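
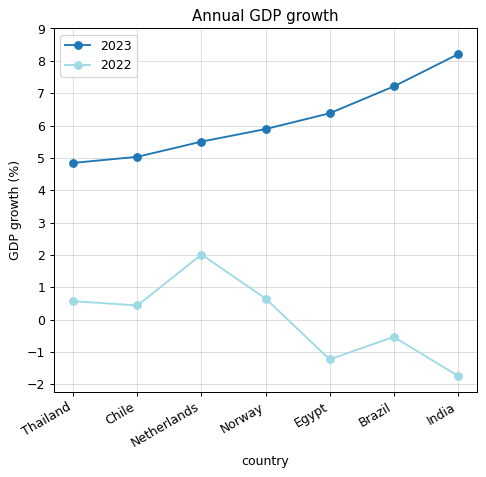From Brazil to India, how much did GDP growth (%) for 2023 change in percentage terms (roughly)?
Brazil ≈ 7, India ≈ 8; (8 − 7) / 7 ≈ +14.3%.

≈ +14.3%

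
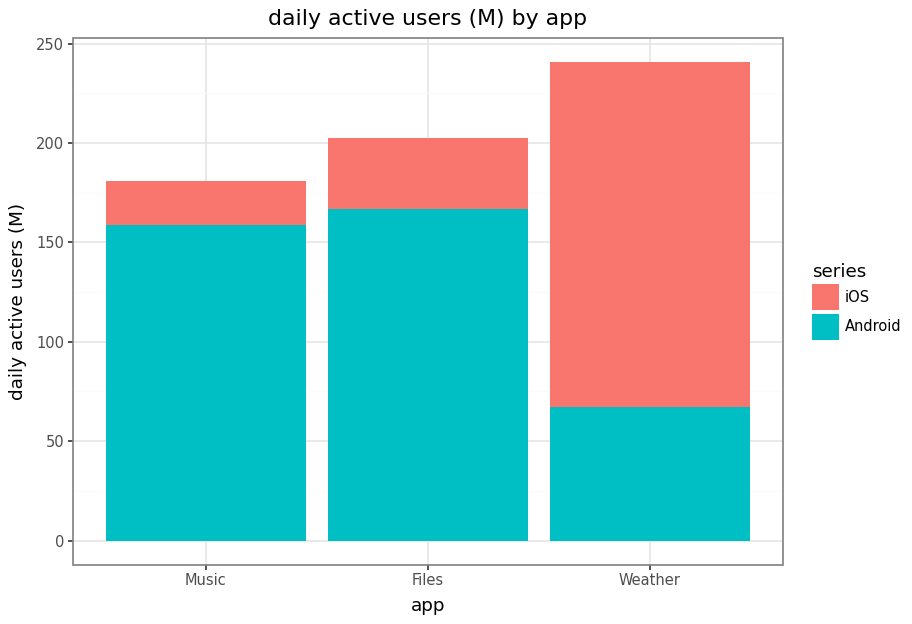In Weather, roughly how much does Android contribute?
Android top ≈ 75, bottom ≈ 0; segment ≈ 75.

≈ 75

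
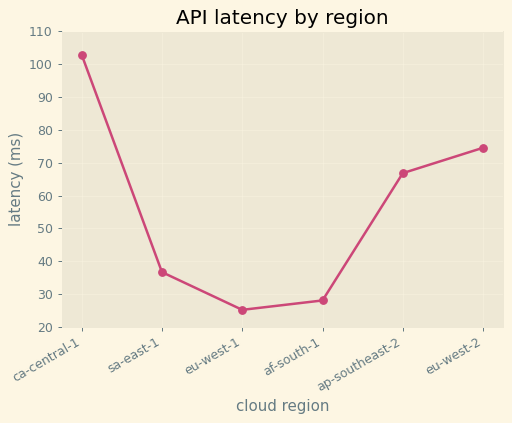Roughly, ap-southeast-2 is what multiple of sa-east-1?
≈ 1.75×

ap-southeast-2 ≈ 70, sa-east-1 ≈ 40; 70/40 ≈ 1.75.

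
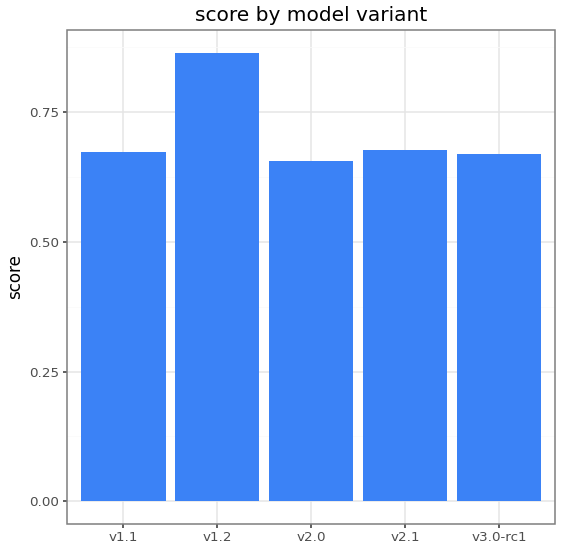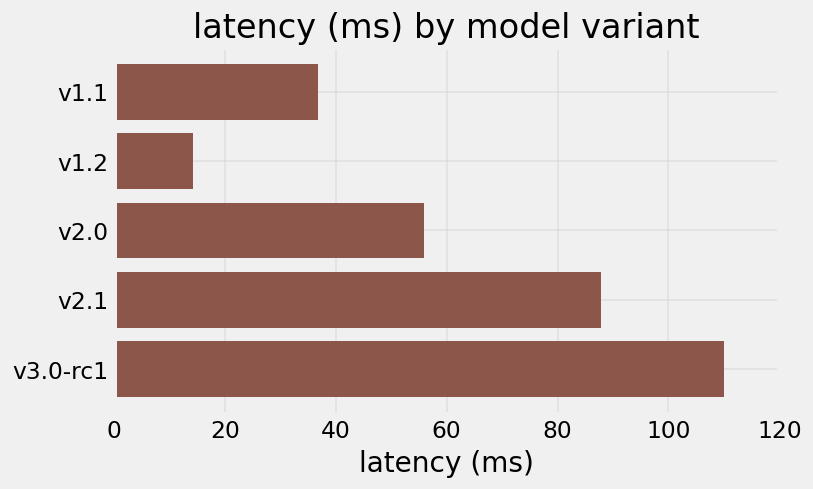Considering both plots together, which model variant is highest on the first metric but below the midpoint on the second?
Chart 2 median latency (ms) ≈ 60; below-median model variants: v1.1, v1.2. Among those, v1.2 has the highest score (≈ 0.9).

v1.2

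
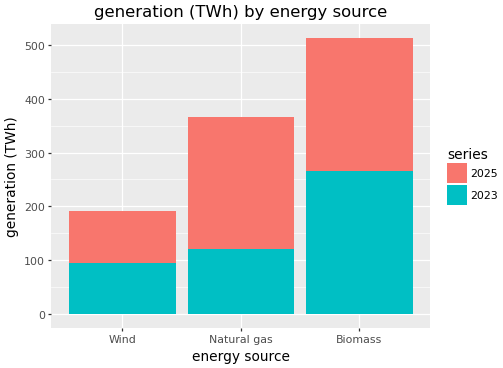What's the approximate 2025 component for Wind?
≈ 100

2025 top ≈ 200, bottom ≈ 100; segment ≈ 100.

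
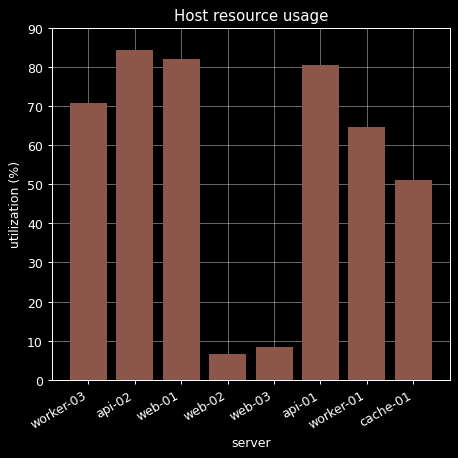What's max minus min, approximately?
Max api-02 ≈ 80, min web-02 ≈ 10; range ≈ 70.

≈ 70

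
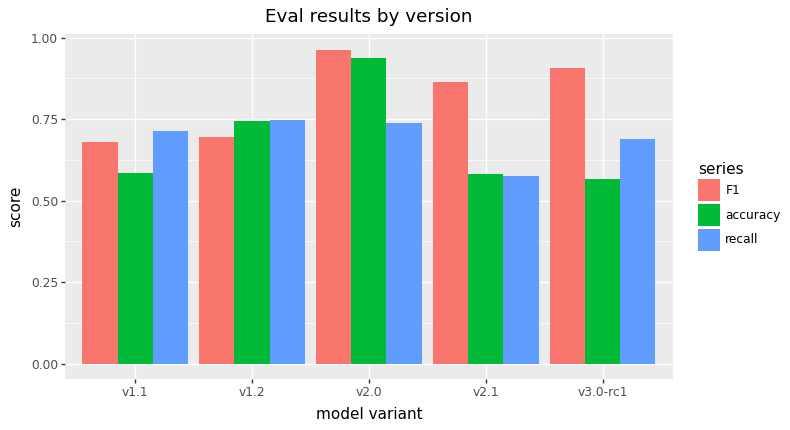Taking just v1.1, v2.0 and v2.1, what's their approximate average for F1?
≈ 0.87

(0.7 + 1.0 + 0.9) / 3 ≈ 0.87.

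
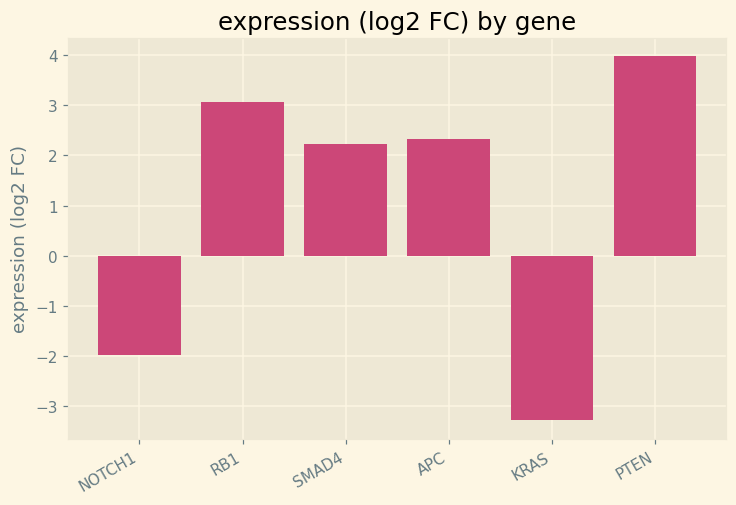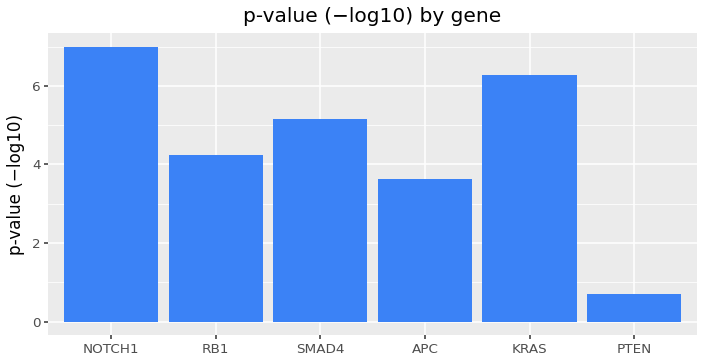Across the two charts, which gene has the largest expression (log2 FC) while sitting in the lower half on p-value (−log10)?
PTEN

Chart 2 median p-value (−log10) ≈ 5; below-median genes: RB1, APC, PTEN. Among those, PTEN has the highest expression (log2 FC) (≈ 4).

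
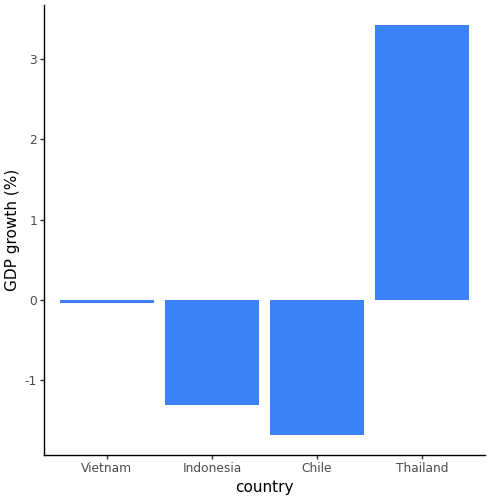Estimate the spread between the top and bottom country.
Max Thailand ≈ 3.5, min Chile ≈ -1.5; range ≈ 5.0.

≈ 5.0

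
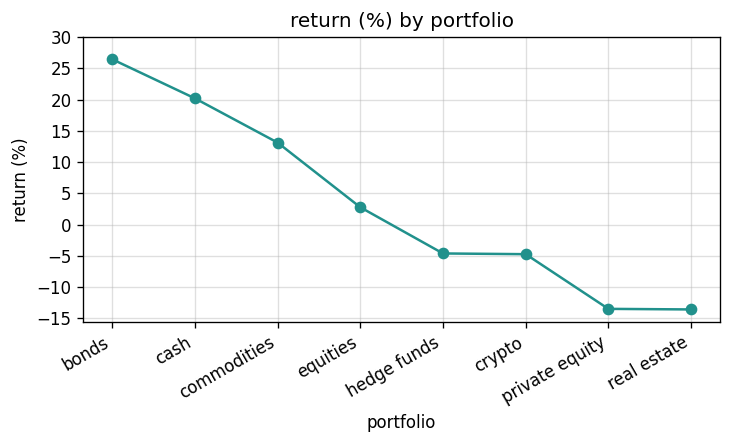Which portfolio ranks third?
commodities

Top 4: bonds ≈ 25, cash ≈ 20, commodities ≈ 15, equities ≈ 5.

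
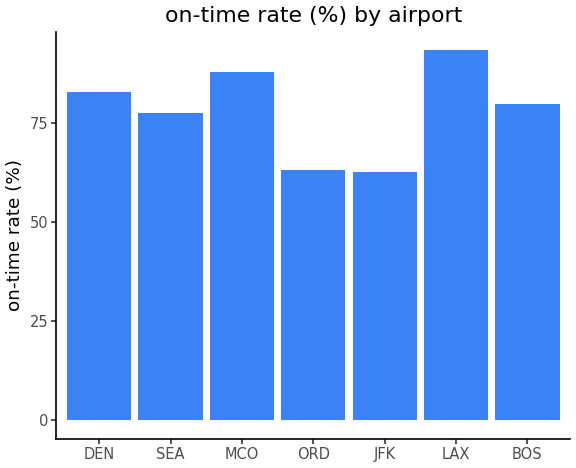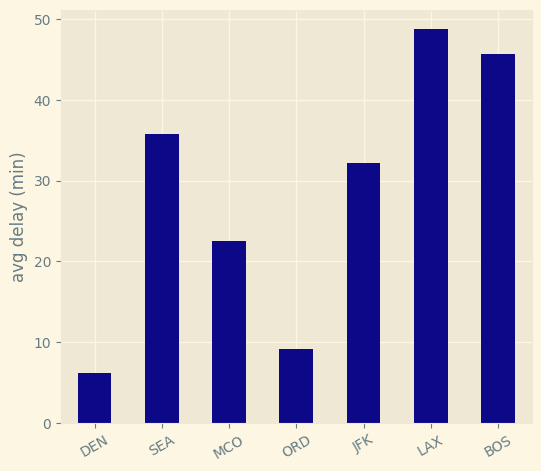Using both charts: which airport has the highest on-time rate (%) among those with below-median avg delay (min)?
MCO

Chart 2 median avg delay (min) ≈ 30; below-median airports: DEN, MCO, ORD. Among those, MCO has the highest on-time rate (%) (≈ 90).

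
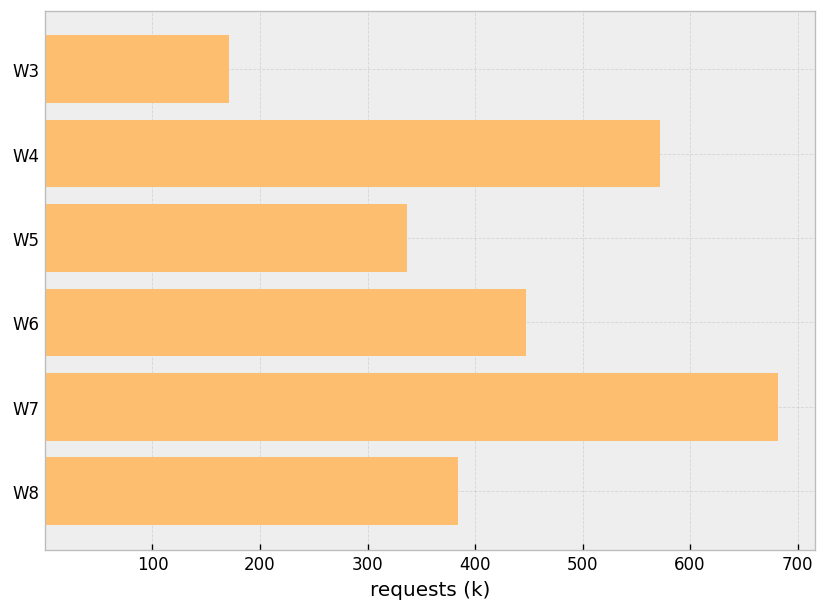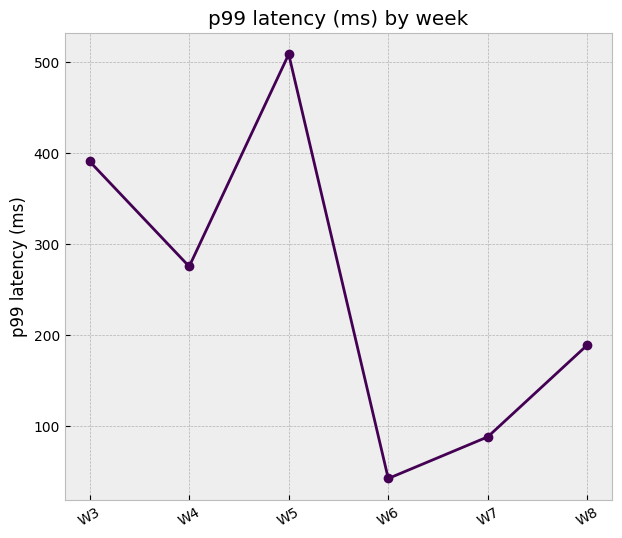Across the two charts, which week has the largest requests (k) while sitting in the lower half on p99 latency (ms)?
Chart 2 median p99 latency (ms) ≈ 250; below-median weeks: W6, W7, W8. Among those, W7 has the highest requests (k) (≈ 700).

W7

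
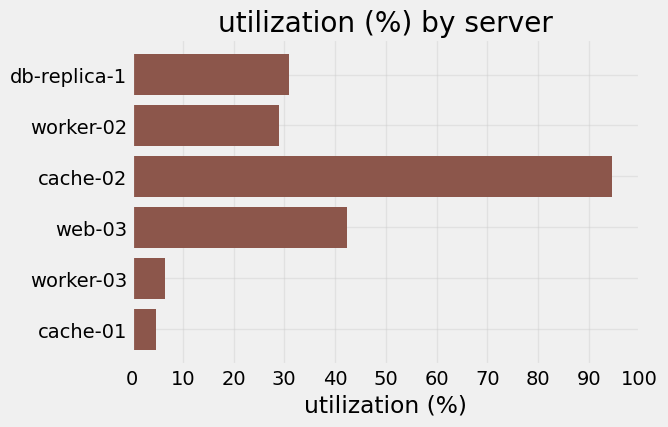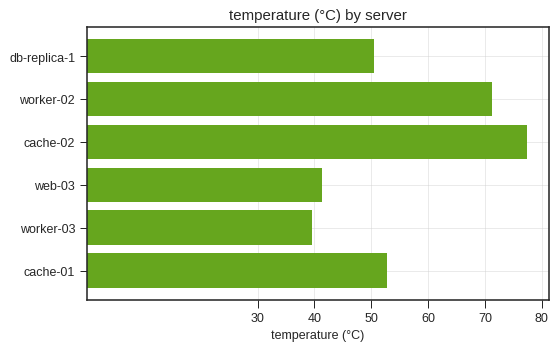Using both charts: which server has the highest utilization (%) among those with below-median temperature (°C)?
web-03

Chart 2 median temperature (°C) ≈ 50; below-median servers: db-replica-1, web-03, worker-03. Among those, web-03 has the highest utilization (%) (≈ 40).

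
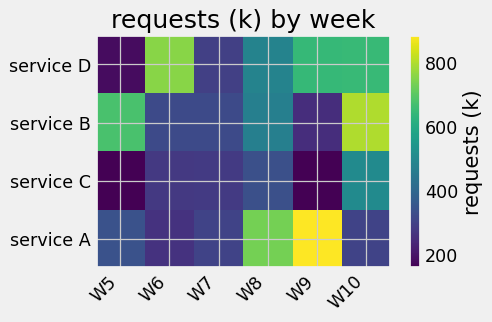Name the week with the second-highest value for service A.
W8

Top 3 for service A: W9 ≈ 900, W8 ≈ 700, W5 ≈ 300.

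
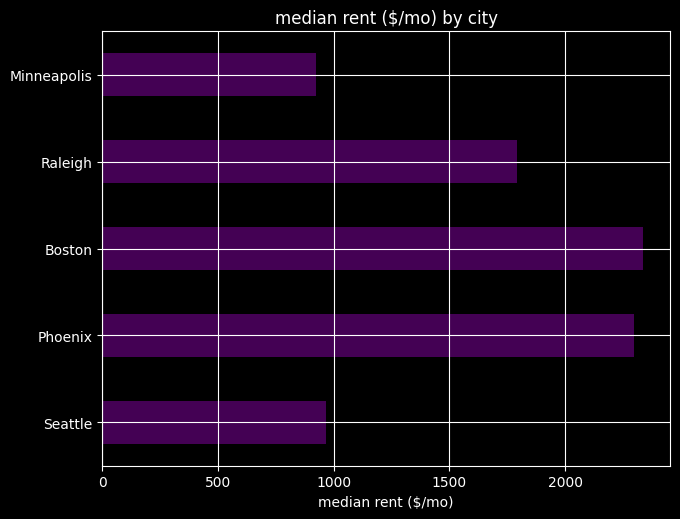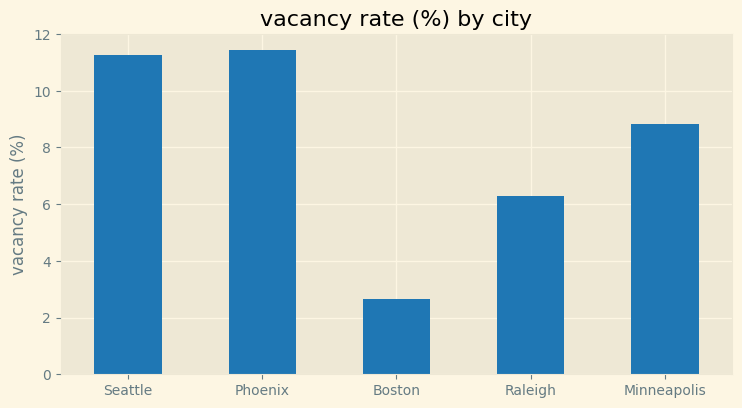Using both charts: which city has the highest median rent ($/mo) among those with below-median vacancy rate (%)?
Chart 2 median vacancy rate (%) ≈ 8; below-median cities: Boston, Raleigh. Among those, Boston has the highest median rent ($/mo) (≈ 2500).

Boston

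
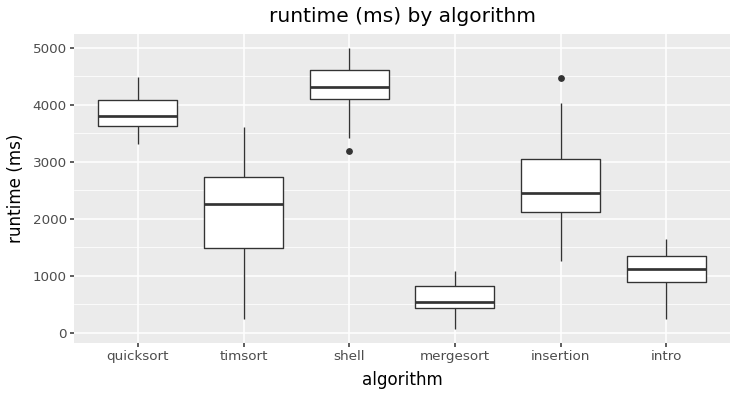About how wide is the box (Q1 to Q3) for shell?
Q3 ≈ 4500, Q1 ≈ 4000; IQR ≈ 500.

≈ 500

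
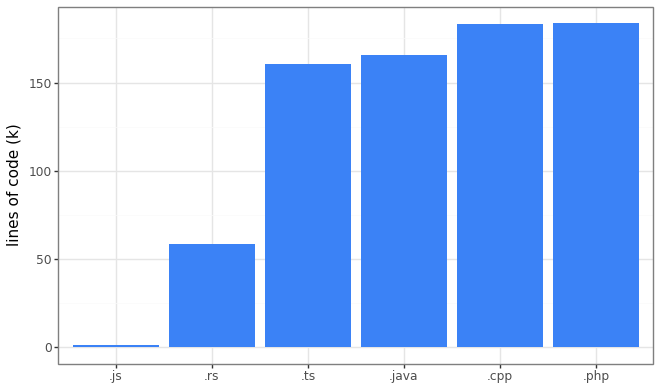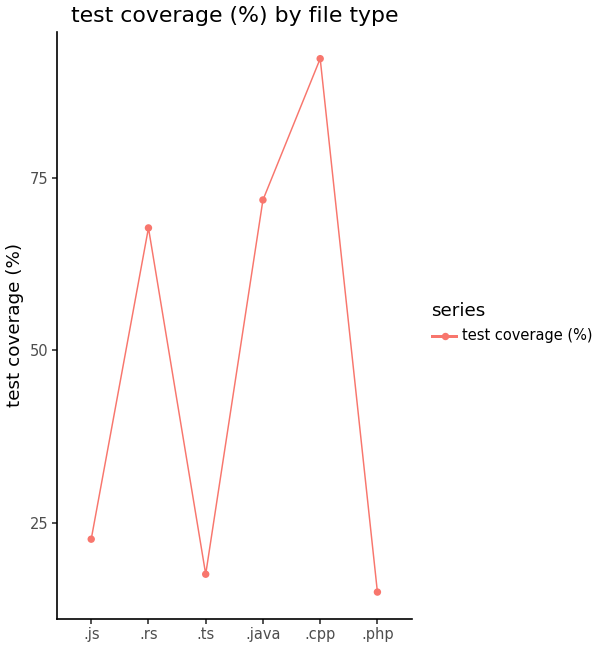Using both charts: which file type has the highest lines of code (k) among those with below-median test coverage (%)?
.php

Chart 2 median test coverage (%) ≈ 50; below-median file types: .js, .ts, .php. Among those, .php has the highest lines of code (k) (≈ 180).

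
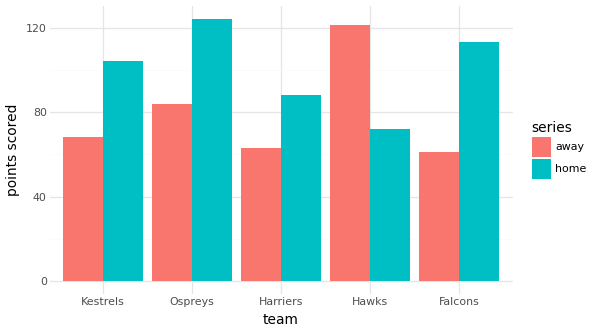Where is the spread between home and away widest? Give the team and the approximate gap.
Falcons, ≈ 60

Falcons: home ≈ 120, away ≈ 60 → gap ≈ 60. Next-largest (Hawks) is only ≈ 40.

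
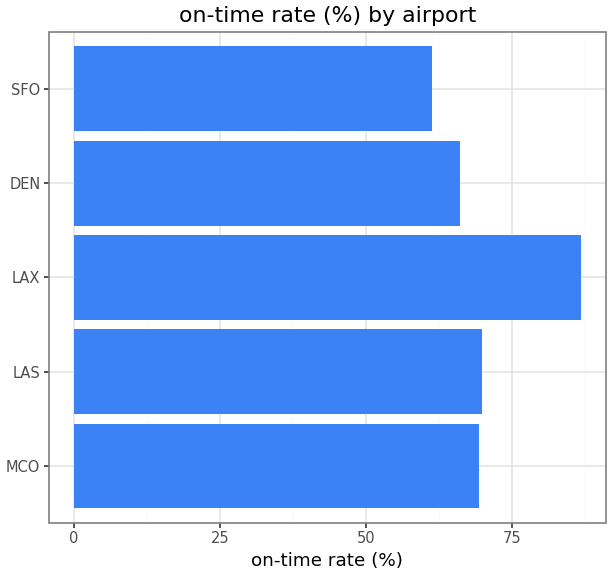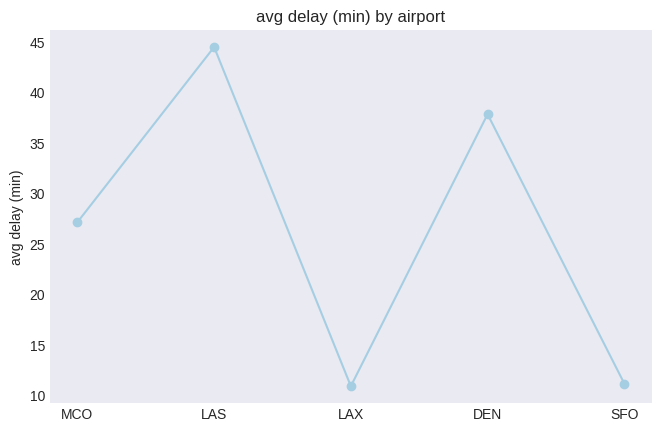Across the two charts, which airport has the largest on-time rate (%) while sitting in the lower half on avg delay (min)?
LAX

Chart 2 median avg delay (min) ≈ 25; below-median airports: LAX, SFO. Among those, LAX has the highest on-time rate (%) (≈ 90).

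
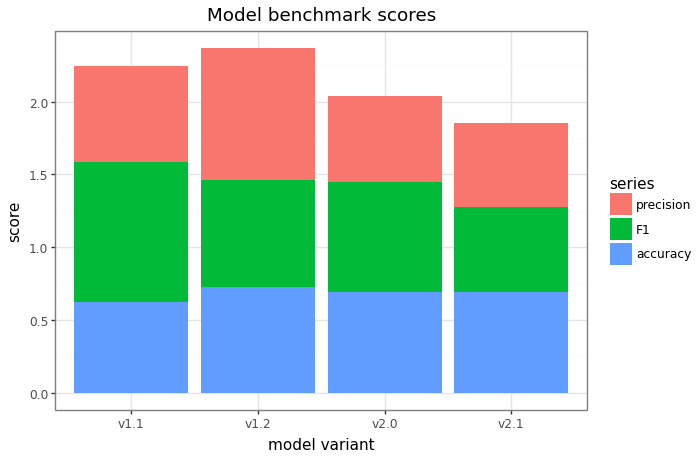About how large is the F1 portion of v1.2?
≈ 0.6

F1 top ≈ 1.4, bottom ≈ 0.8; segment ≈ 0.6.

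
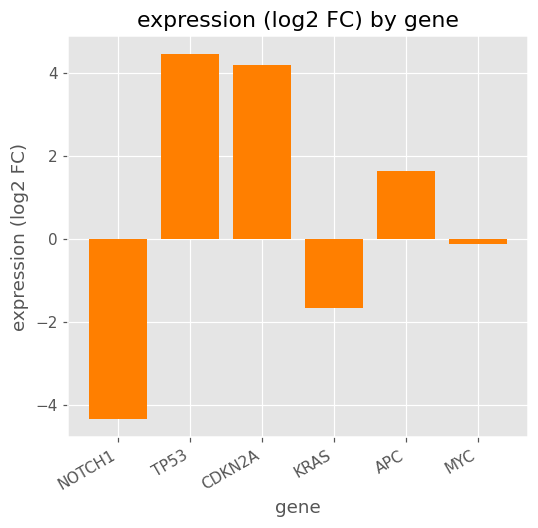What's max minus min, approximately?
Max TP53 ≈ 4, min NOTCH1 ≈ -4; range ≈ 8.

≈ 8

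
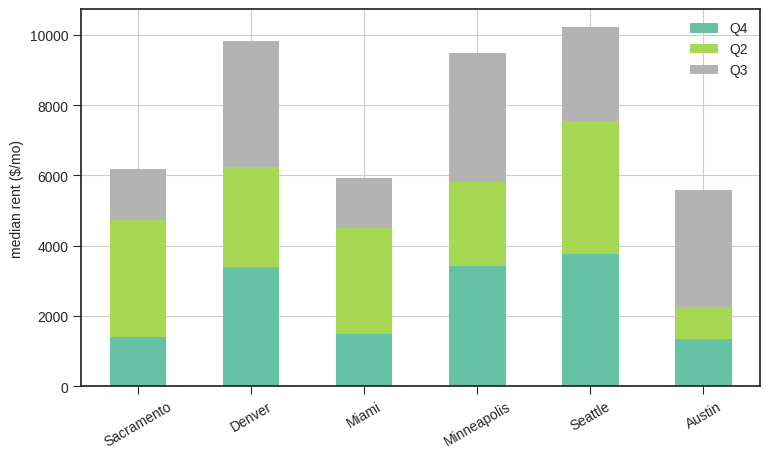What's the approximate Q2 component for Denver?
Q2 top ≈ 6000, bottom ≈ 3000; segment ≈ 3000.

≈ 3000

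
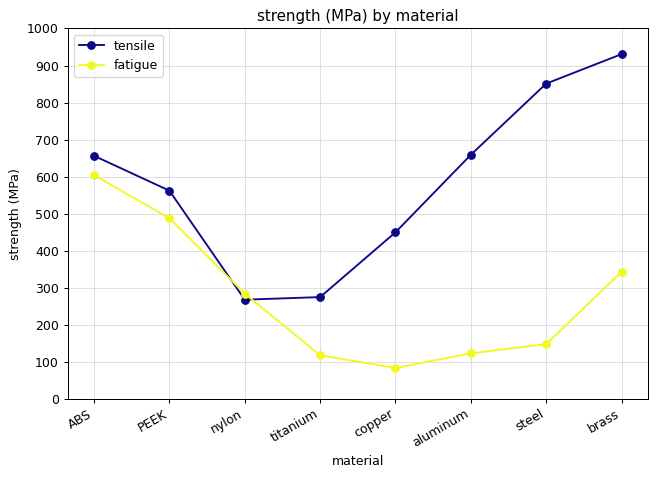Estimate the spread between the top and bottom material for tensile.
≈ 600

Max brass ≈ 900, min nylon ≈ 300; range ≈ 600.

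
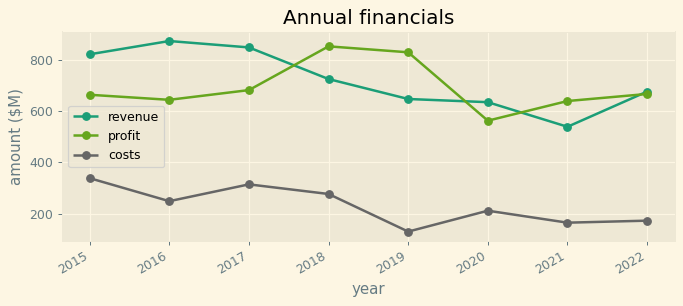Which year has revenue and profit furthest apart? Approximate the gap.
2016, ≈ 300 $M

2016: revenue ≈ 900, profit ≈ 600 → gap ≈ 300. Next-largest (2019) is only ≈ 200.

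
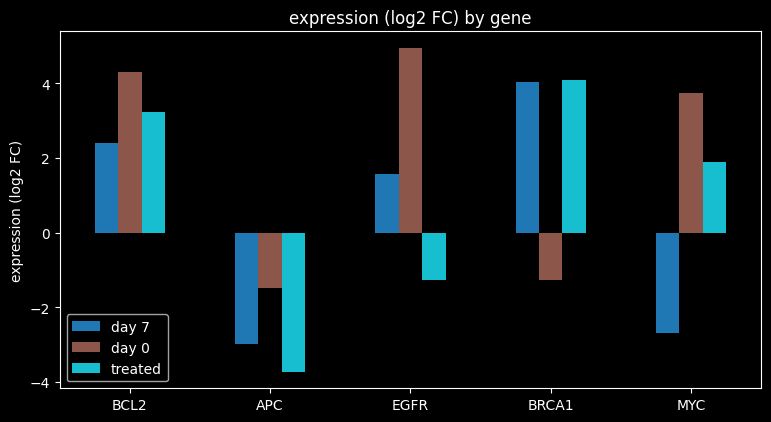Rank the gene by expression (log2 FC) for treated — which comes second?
Top 3 for treated: BRCA1 ≈ 4, BCL2 ≈ 3, MYC ≈ 2.

BCL2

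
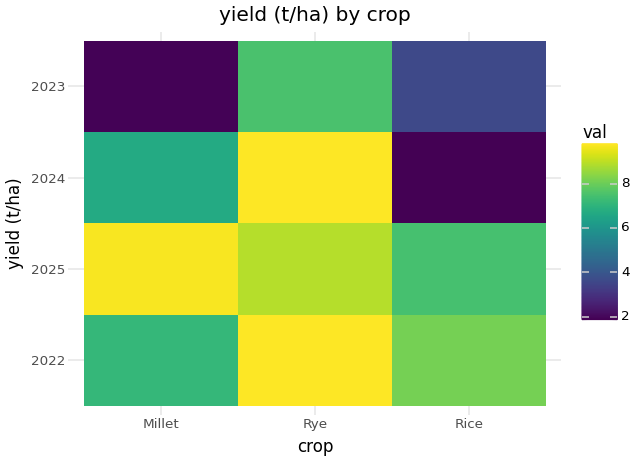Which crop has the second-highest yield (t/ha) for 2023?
Rice

Top 3 for 2023: Rye ≈ 8, Rice ≈ 4, Millet ≈ 2.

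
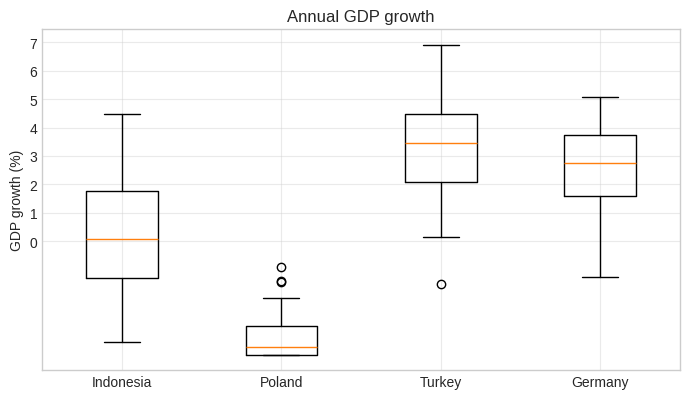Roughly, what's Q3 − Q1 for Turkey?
Q3 ≈ 4, Q1 ≈ 2; IQR ≈ 2.

≈ 2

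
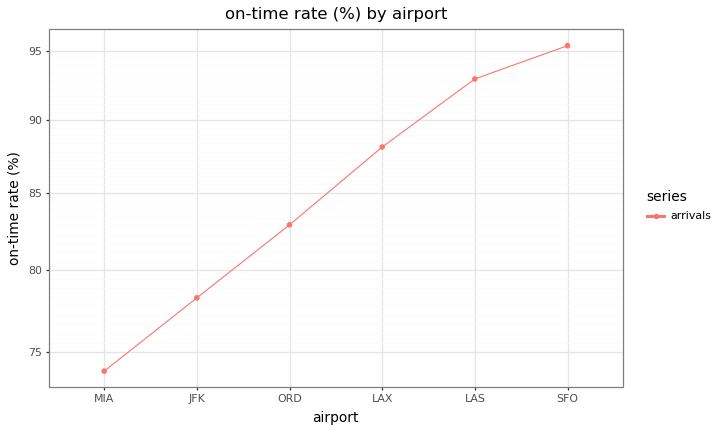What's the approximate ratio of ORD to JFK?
≈ 1.05×

ORD ≈ 82, JFK ≈ 78; 82/78 ≈ 1.05.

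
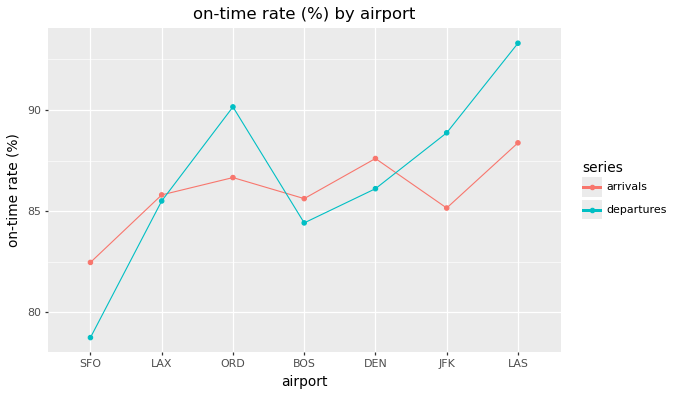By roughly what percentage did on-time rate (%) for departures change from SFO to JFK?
SFO ≈ 78, JFK ≈ 88; (88 − 78) / 78 ≈ +12.8%.

≈ +12.8%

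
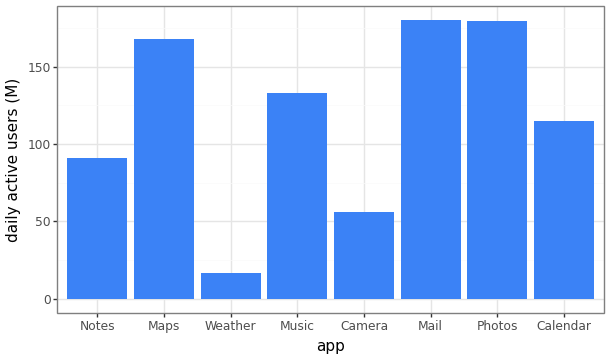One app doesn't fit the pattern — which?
Weather ≈ 20; the rest sit between ≈ 60 and ≈ 180.

Weather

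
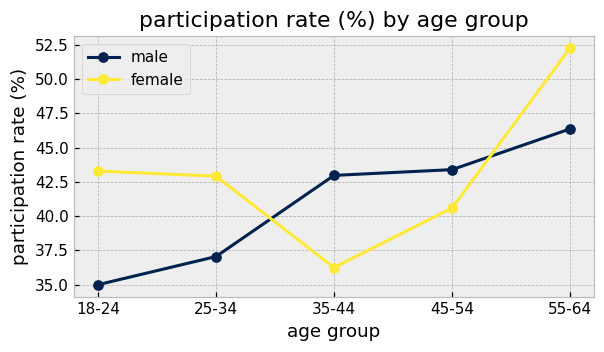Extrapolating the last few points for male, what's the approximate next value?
≈ 48

Last three: 42, 44, 46 → slope ≈ 2/step → next ≈ 48.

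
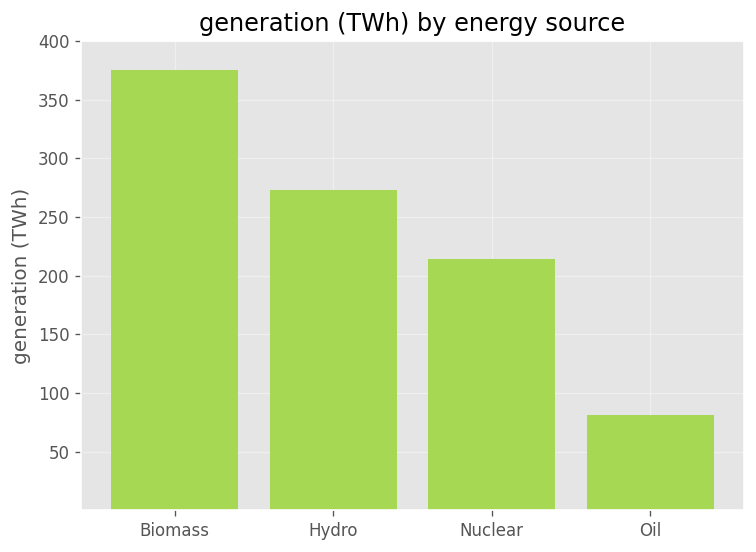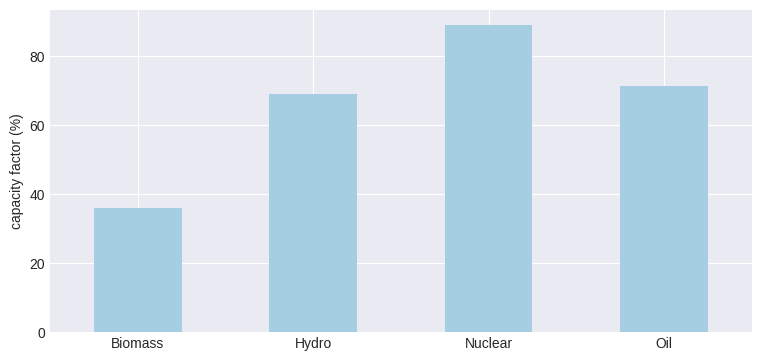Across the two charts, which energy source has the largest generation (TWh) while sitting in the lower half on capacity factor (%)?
Chart 2 median capacity factor (%) ≈ 70; below-median energy sources: Biomass, Hydro. Among those, Biomass has the highest generation (TWh) (≈ 400).

Biomass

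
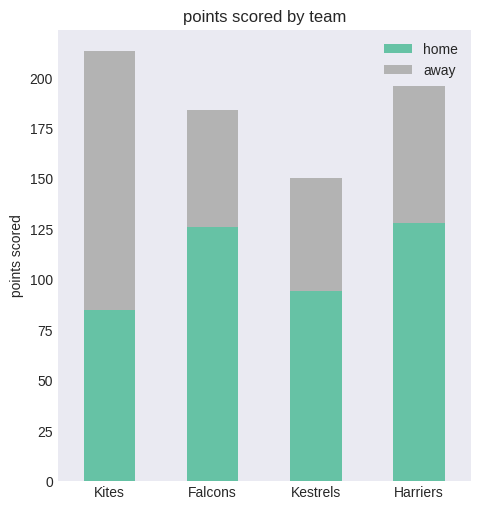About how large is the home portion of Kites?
≈ 80

home top ≈ 80, bottom ≈ 0; segment ≈ 80.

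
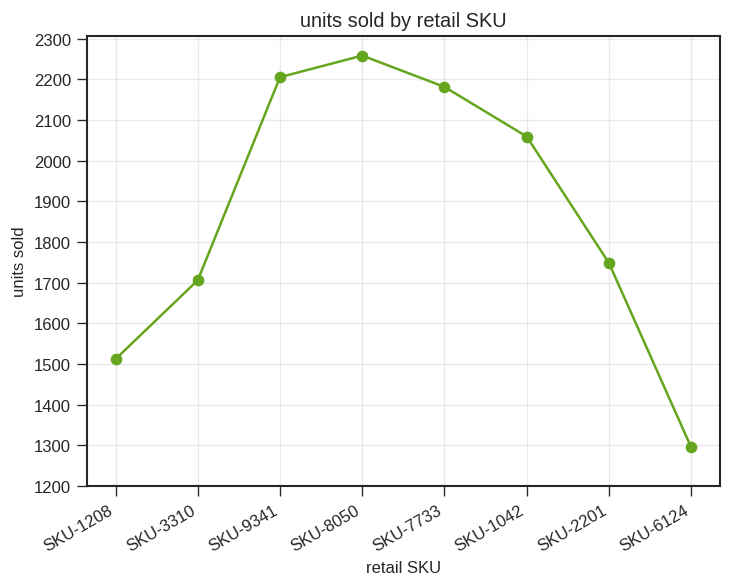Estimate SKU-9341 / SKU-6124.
≈ 1.69×

SKU-9341 ≈ 2200, SKU-6124 ≈ 1300; 2200/1300 ≈ 1.69.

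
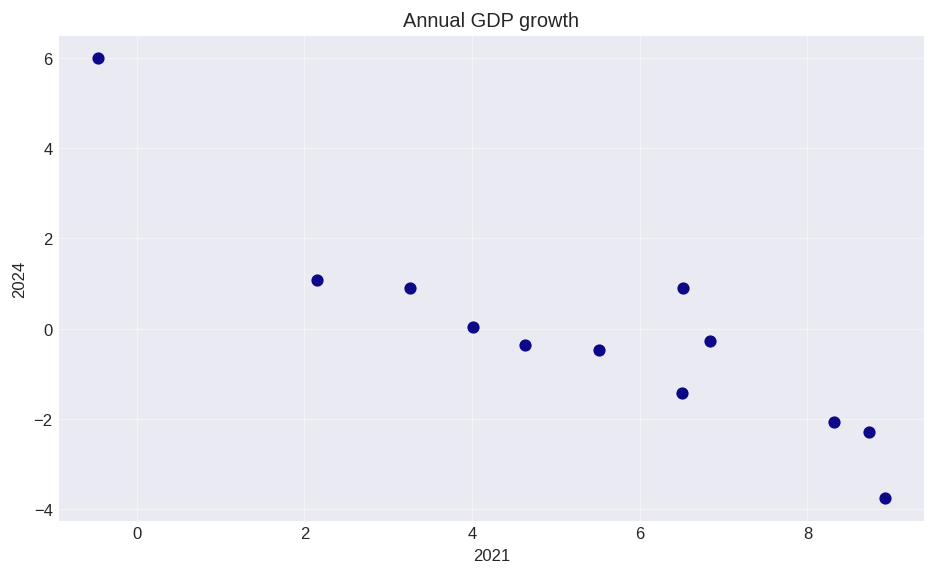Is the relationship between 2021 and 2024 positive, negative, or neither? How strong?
negative, strong

Points are negatively correlated; strong (|r| ≈ 0.9).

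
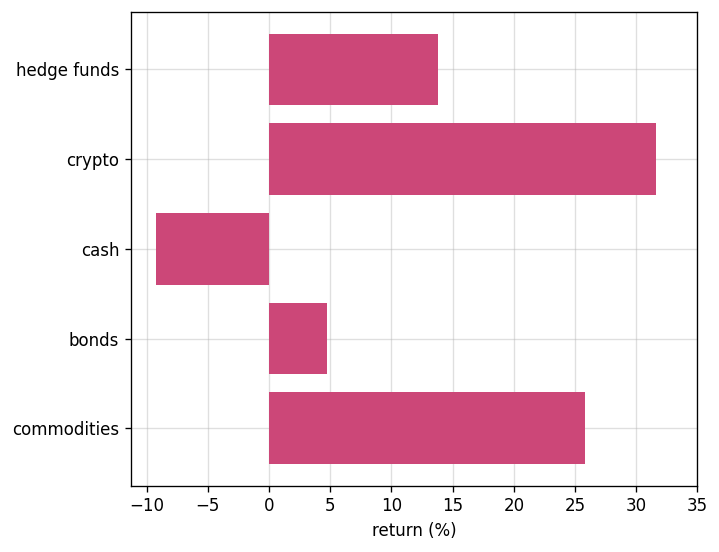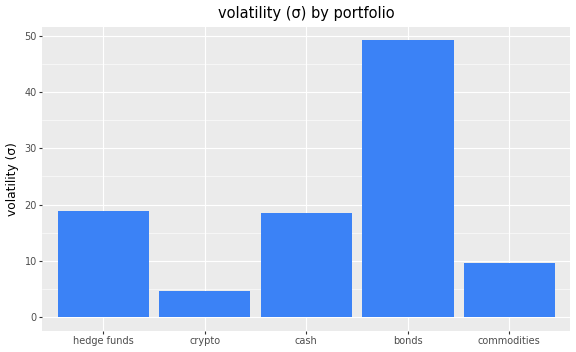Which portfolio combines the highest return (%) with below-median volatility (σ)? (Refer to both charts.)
Chart 2 median volatility (σ) ≈ 20; below-median portfolios: crypto, commodities. Among those, crypto has the highest return (%) (≈ 30).

crypto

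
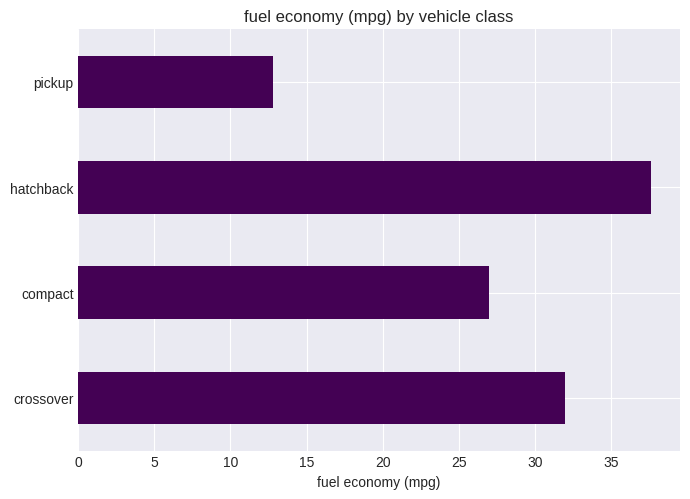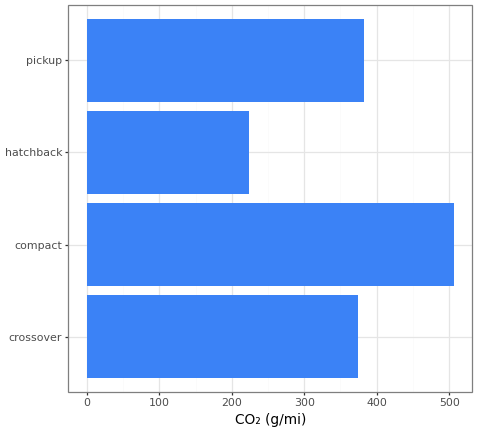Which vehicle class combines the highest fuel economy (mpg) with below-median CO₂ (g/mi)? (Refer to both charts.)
hatchback

Chart 2 median CO₂ (g/mi) ≈ 400; below-median vehicle classes: crossover, hatchback. Among those, hatchback has the highest fuel economy (mpg) (≈ 40).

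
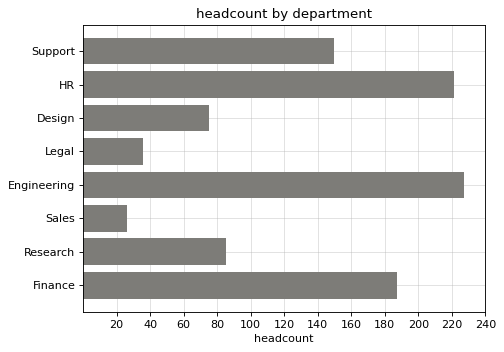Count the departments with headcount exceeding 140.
Above 140: Support, HR, Engineering, Finance.

4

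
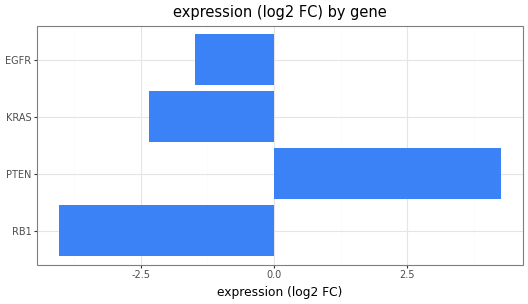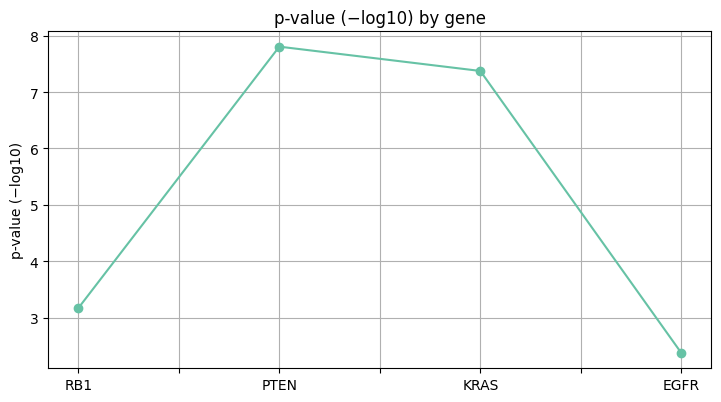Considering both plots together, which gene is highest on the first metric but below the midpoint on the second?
Chart 2 median p-value (−log10) ≈ 5; below-median genes: RB1, EGFR. Among those, EGFR has the highest expression (log2 FC) (≈ -1.5).

EGFR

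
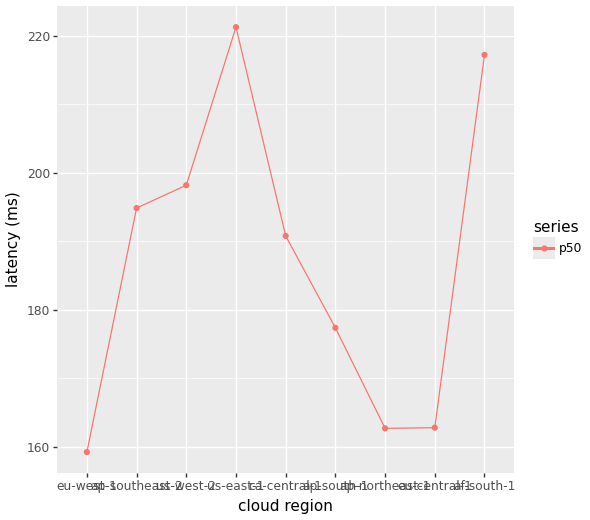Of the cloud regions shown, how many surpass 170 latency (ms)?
Above 170: ap-southeast-2, us-west-2, us-east-1, ca-central-1, ap-south-1, af-south-1.

6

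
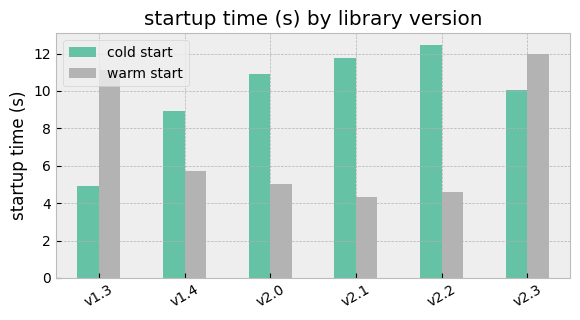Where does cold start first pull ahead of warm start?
v1.3: cold start ≈ 4 vs warm start ≈ 12 (not yet); v1.4: cold start ≈ 8 vs warm start ≈ 6 (first crossover).

v1.4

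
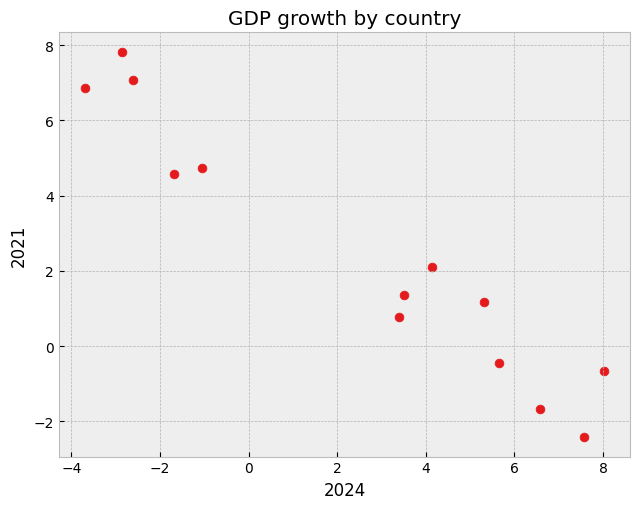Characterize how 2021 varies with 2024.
negative, strong

Points are negatively correlated; strong (|r| ≈ 1.0).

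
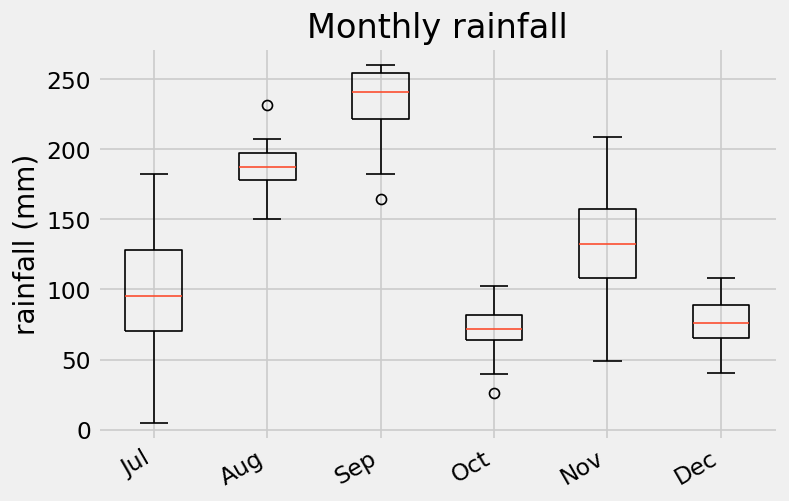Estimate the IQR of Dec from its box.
Q3 ≈ 80, Q1 ≈ 60; IQR ≈ 20.

≈ 20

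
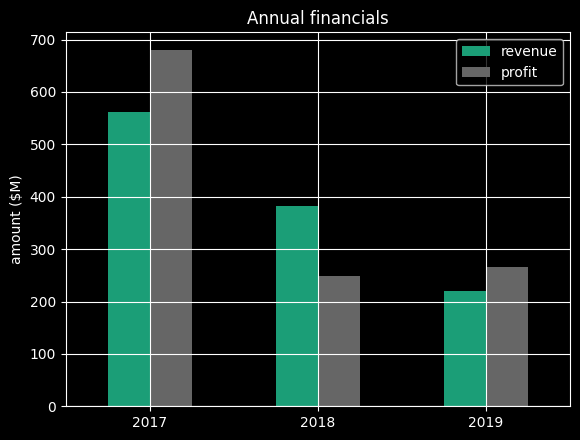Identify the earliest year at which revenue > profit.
2017: revenue ≈ 600 vs profit ≈ 700 (not yet); 2018: revenue ≈ 400 vs profit ≈ 200 (first crossover).

2018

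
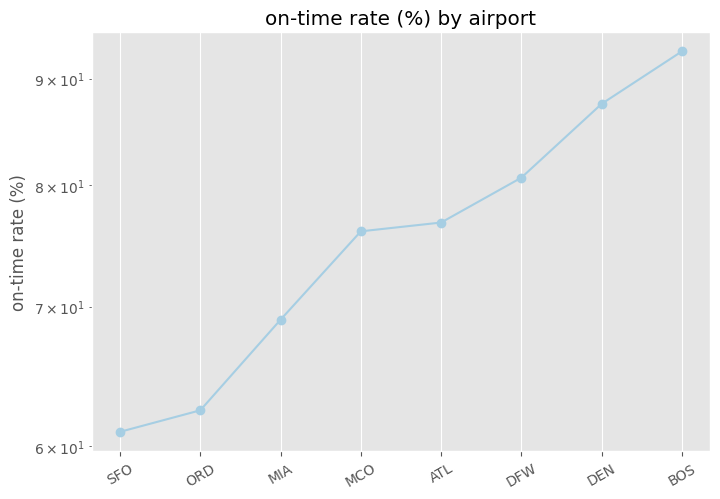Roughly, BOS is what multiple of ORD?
≈ 1.58×

BOS ≈ 95, ORD ≈ 60; 95/60 ≈ 1.58.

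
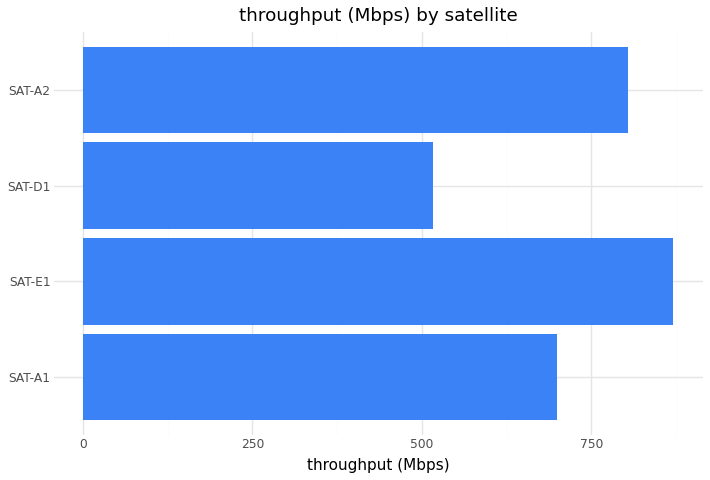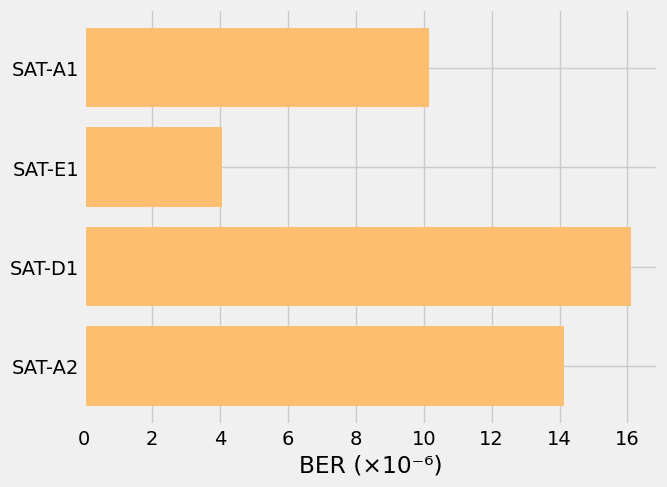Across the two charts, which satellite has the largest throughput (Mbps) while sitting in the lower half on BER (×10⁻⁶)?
Chart 2 median BER (×10⁻⁶) ≈ 12; below-median satellites: SAT-A1, SAT-E1. Among those, SAT-E1 has the highest throughput (Mbps) (≈ 900).

SAT-E1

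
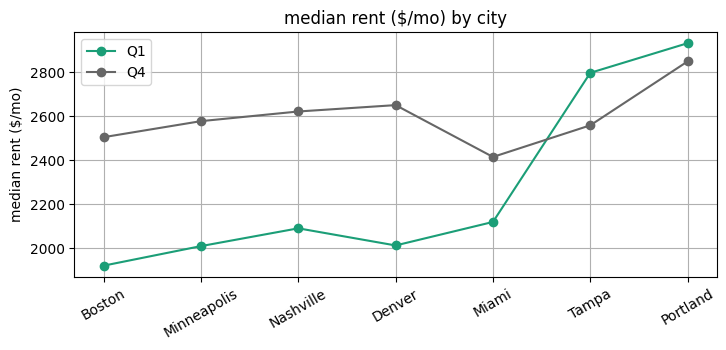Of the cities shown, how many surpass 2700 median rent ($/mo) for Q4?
1

Above 2700: Portland.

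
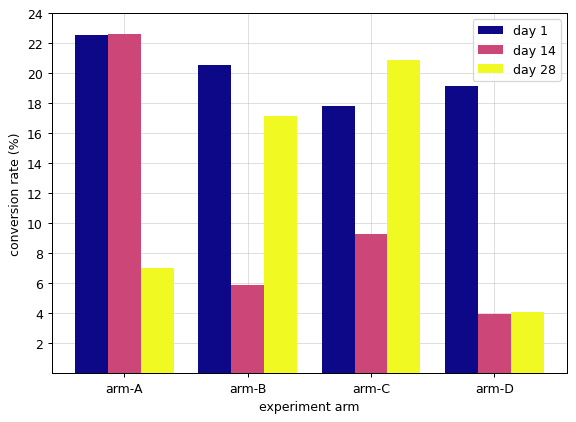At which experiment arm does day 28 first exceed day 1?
arm-C

arm-B: day 28 ≈ 18 vs day 1 ≈ 20 (not yet); arm-C: day 28 ≈ 20 vs day 1 ≈ 18 (first crossover).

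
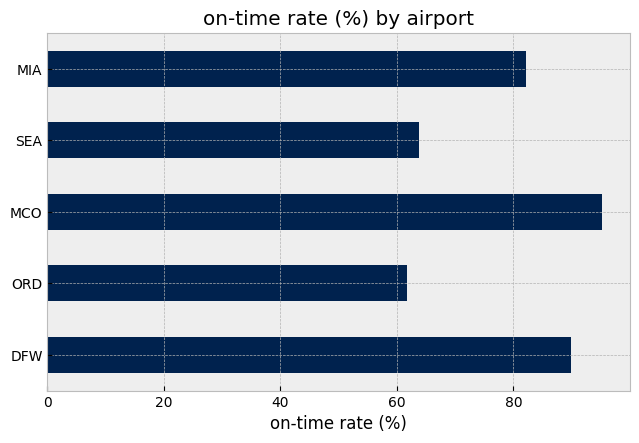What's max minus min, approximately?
Max MCO ≈ 100, min ORD ≈ 60; range ≈ 40.

≈ 40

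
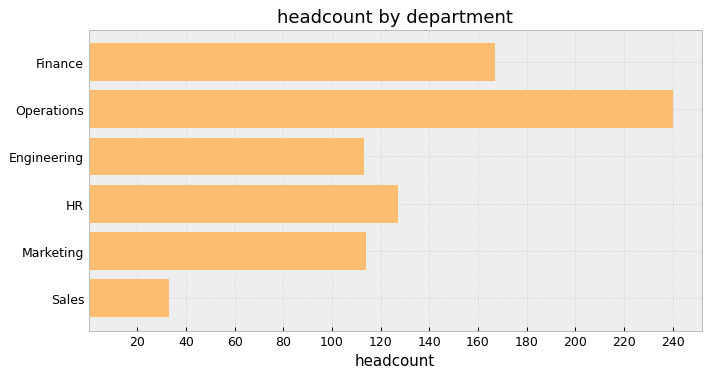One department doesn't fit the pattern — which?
Operations ≈ 240; the rest sit between ≈ 40 and ≈ 160.

Operations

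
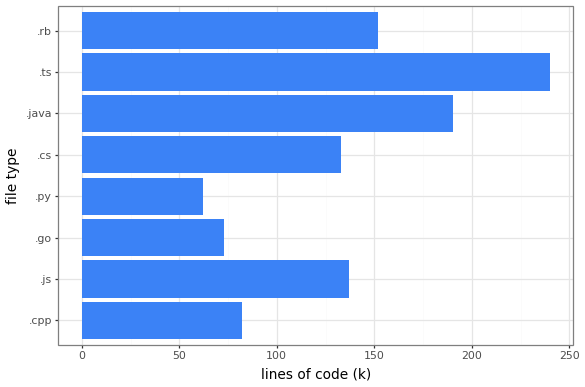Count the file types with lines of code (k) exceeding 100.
5

Above 100: .js, .cs, .java, .ts, .rb.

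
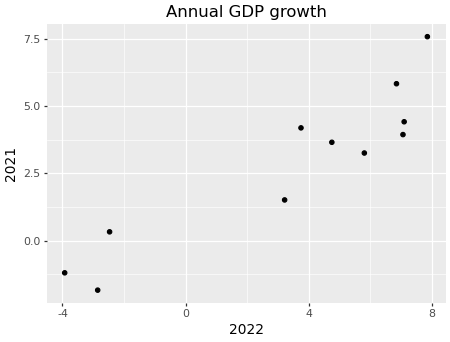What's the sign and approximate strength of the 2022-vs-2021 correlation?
positive, strong

Points are positively correlated; strong (|r| ≈ 0.9).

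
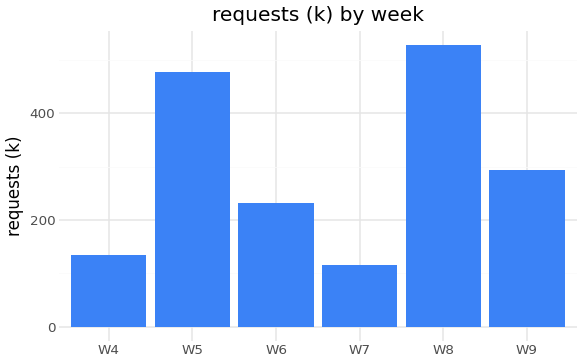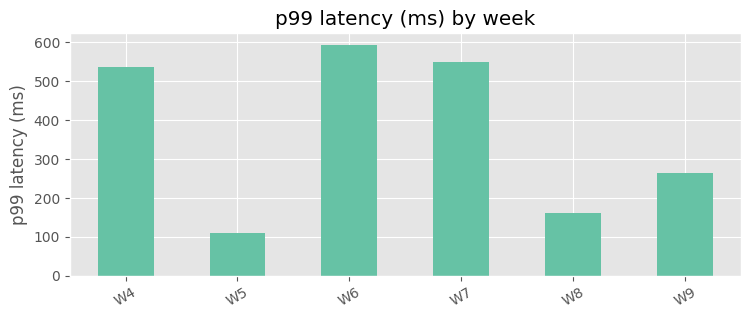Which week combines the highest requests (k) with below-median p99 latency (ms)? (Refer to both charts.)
Chart 2 median p99 latency (ms) ≈ 400; below-median weeks: W5, W8, W9. Among those, W8 has the highest requests (k) (≈ 550).

W8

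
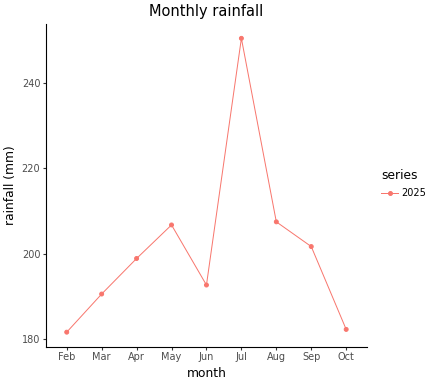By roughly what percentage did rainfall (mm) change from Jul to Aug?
≈ -16%

Jul ≈ 250, Aug ≈ 210; (210 − 250) / 250 ≈ -16%.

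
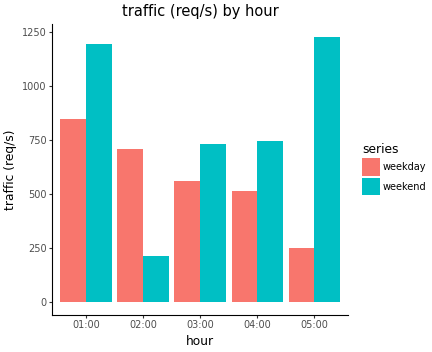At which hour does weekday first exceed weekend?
01:00: weekday ≈ 800 vs weekend ≈ 1200 (not yet); 02:00: weekday ≈ 800 vs weekend ≈ 200 (first crossover).

02:00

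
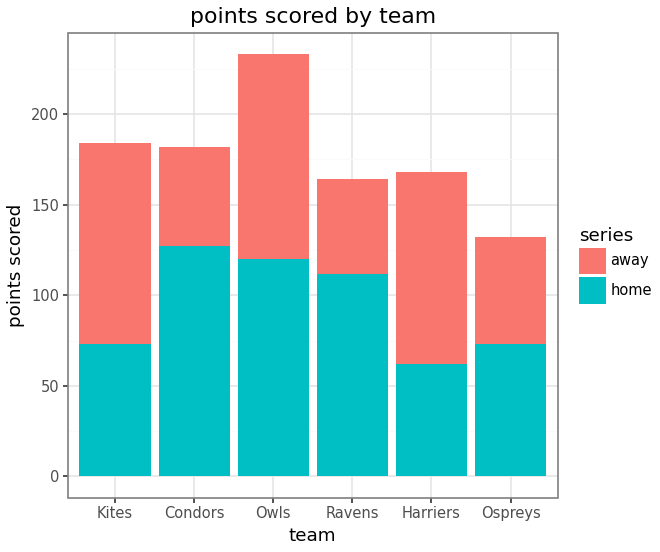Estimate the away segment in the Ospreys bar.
≈ 60

away top ≈ 140, bottom ≈ 80; segment ≈ 60.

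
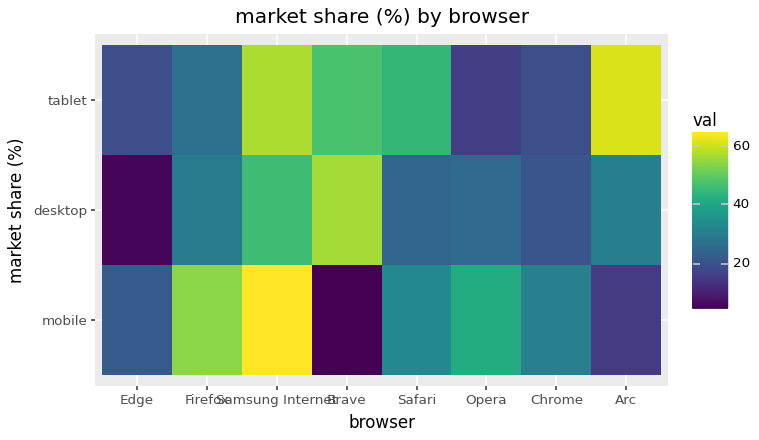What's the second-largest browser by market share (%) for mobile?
Top 3 for mobile: Samsung Internet ≈ 65, Firefox ≈ 55, Opera ≈ 40.

Firefox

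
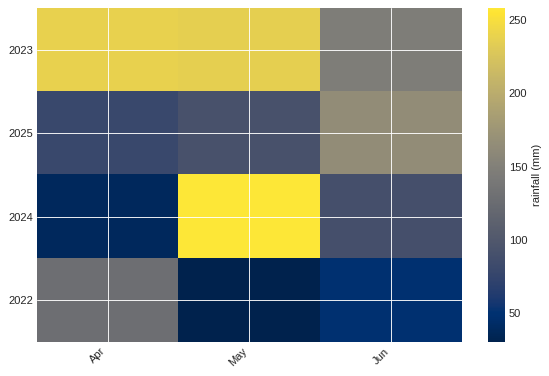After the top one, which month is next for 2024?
Jun

Top 3 for 2024: May ≈ 260, Jun ≈ 80, Apr ≈ 40.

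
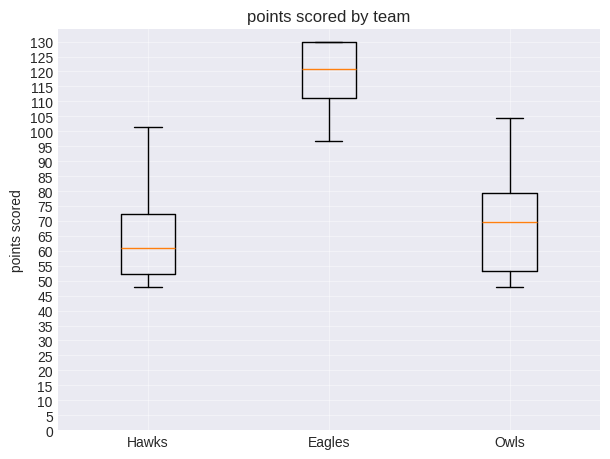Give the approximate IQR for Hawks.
Q3 ≈ 70, Q1 ≈ 50; IQR ≈ 20.

≈ 20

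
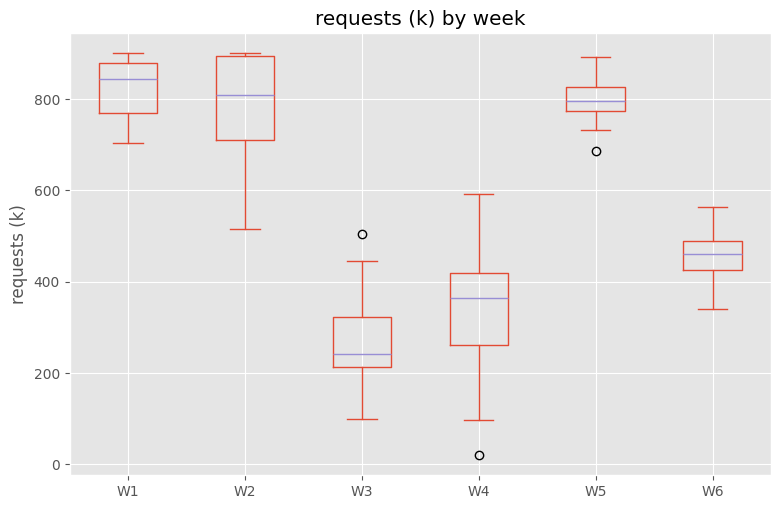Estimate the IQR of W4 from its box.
≈ 150

Q3 ≈ 400, Q1 ≈ 250; IQR ≈ 150.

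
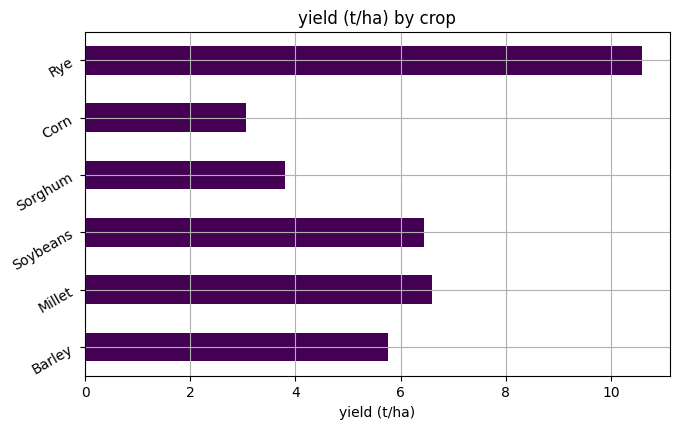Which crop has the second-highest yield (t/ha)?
Top 3: Rye ≈ 11, Millet ≈ 7, Soybeans ≈ 6.

Millet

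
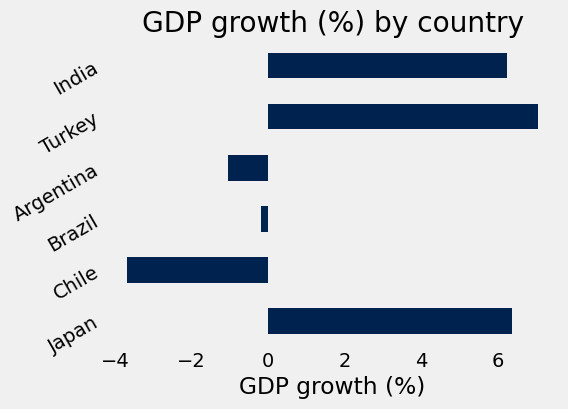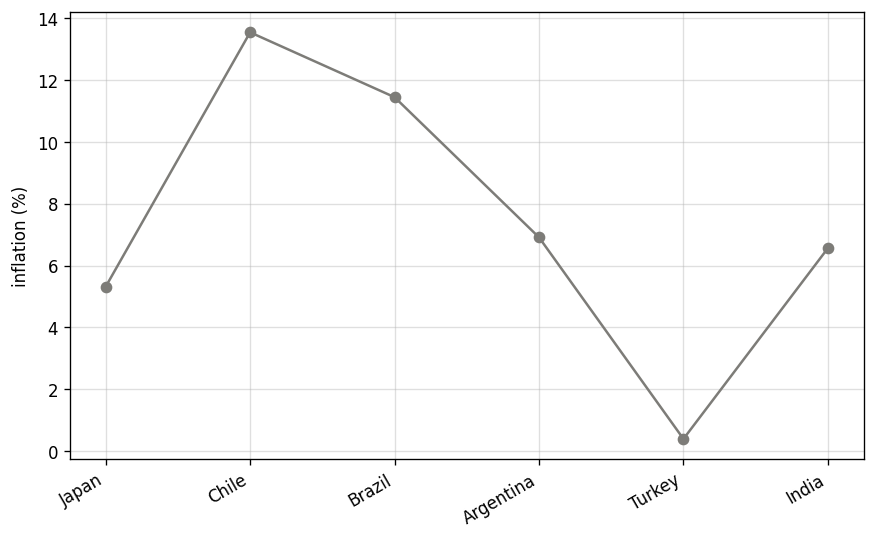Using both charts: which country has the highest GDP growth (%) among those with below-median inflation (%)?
Chart 2 median inflation (%) ≈ 6; below-median countries: Japan, Turkey, India. Among those, Turkey has the highest GDP growth (%) (≈ 7).

Turkey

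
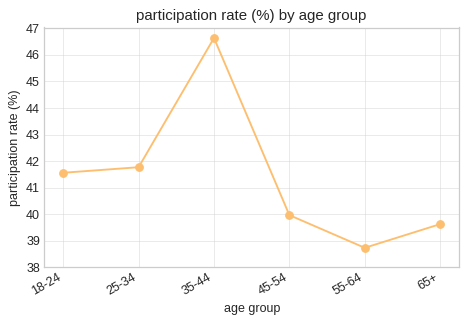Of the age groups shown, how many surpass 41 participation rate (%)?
3

Above 41: 18-24, 25-34, 35-44.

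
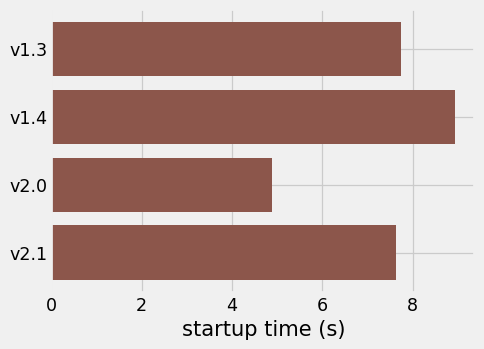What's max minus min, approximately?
≈ 4

Max v1.4 ≈ 9, min v2.0 ≈ 5; range ≈ 4.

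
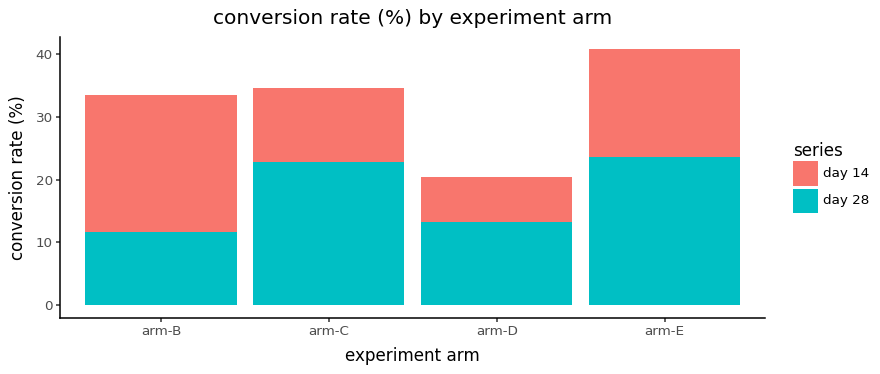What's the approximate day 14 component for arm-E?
day 14 top ≈ 40, bottom ≈ 25; segment ≈ 15.

≈ 15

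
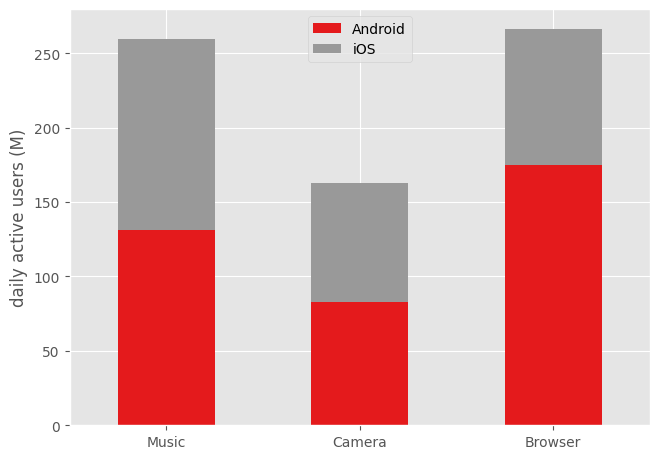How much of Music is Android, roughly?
Android top ≈ 125, bottom ≈ 0; segment ≈ 125.

≈ 125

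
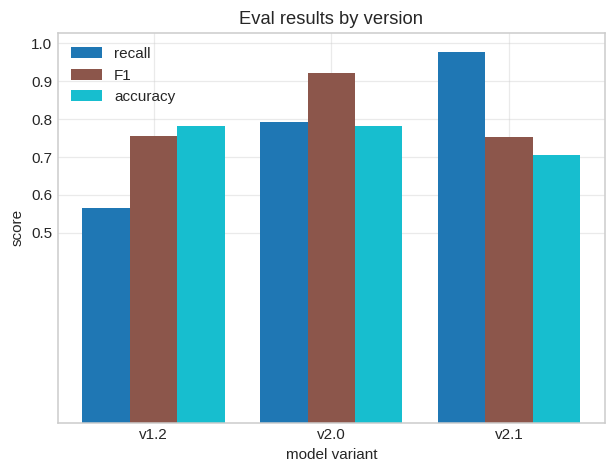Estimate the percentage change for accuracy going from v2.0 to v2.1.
v2.0 ≈ 0.8, v2.1 ≈ 0.7; (0.7 − 0.8) / 0.8 ≈ -12.5%.

≈ -12.5%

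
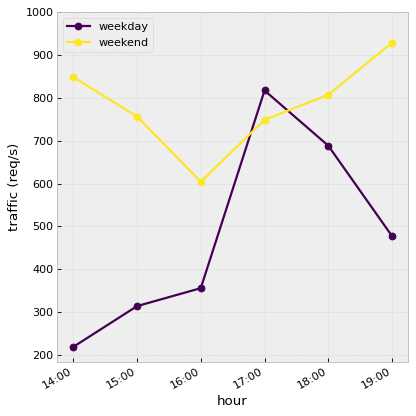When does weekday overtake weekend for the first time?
16:00: weekday ≈ 400 vs weekend ≈ 600 (not yet); 17:00: weekday ≈ 800 vs weekend ≈ 700 (first crossover).

17:00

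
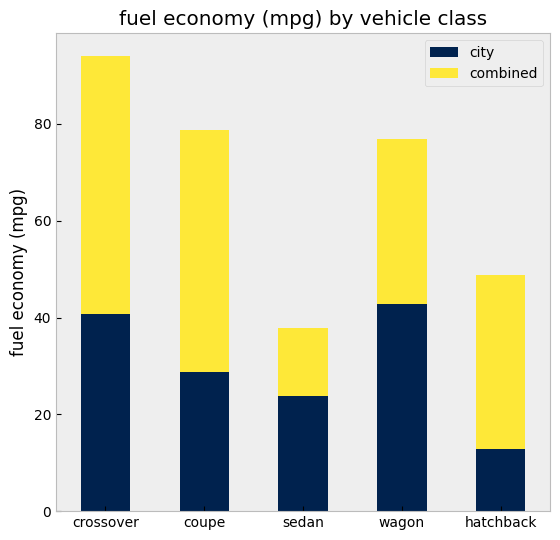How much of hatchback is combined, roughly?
combined top ≈ 50, bottom ≈ 10; segment ≈ 40.

≈ 40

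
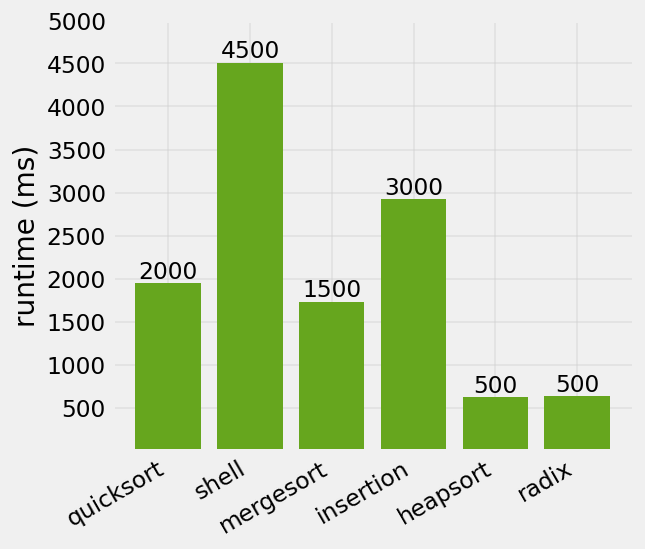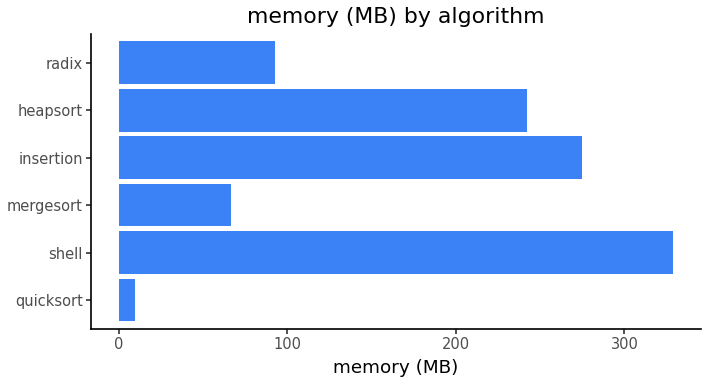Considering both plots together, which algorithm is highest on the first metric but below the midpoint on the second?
Chart 2 median memory (MB) ≈ 150; below-median algorithms: quicksort, mergesort, radix. Among those, quicksort has the highest runtime (ms) (≈ 2000).

quicksort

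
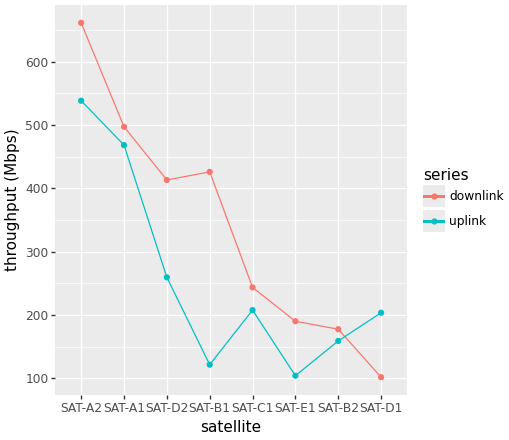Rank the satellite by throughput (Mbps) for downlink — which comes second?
Top 3 for downlink: SAT-A2 ≈ 650, SAT-A1 ≈ 500, SAT-B1 ≈ 450.

SAT-A1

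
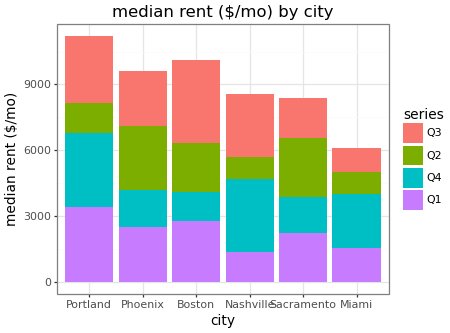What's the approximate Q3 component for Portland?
Q3 top ≈ 11000, bottom ≈ 8000; segment ≈ 3000.

≈ 3000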